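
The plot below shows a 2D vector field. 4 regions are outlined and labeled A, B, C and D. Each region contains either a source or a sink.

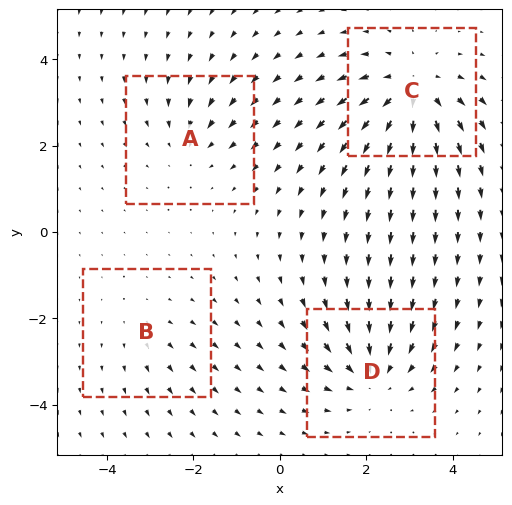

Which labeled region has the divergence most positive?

Divergence at each region's feature centre — A: about -3, B: about +2, C: about +6, D: about -5. Region C is most positive.

C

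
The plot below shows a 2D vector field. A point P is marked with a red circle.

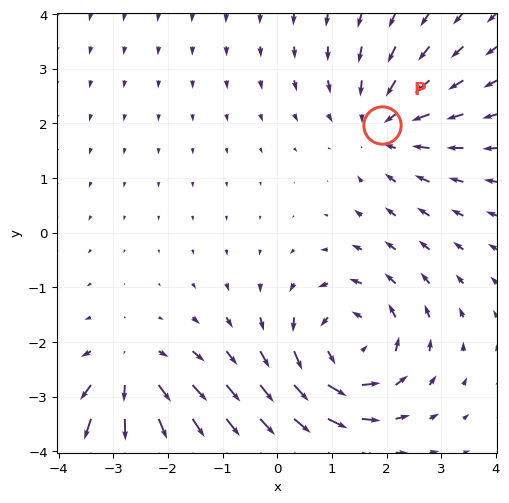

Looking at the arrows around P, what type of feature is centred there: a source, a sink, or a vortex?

sink

At P (1.9, 2.0) the arrows converge inward. Divergence about -3, curl ≈0 — negative divergence with near-zero curl is a sink.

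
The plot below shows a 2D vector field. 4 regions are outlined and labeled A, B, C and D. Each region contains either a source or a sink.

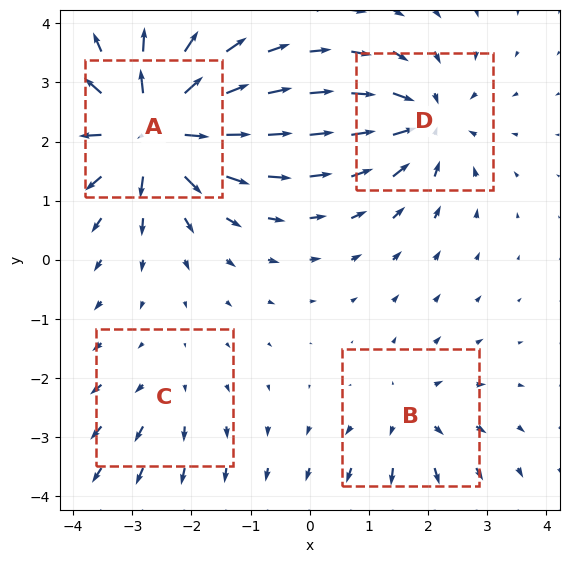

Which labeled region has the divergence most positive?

A

Divergence at each region's feature centre — A: about +9, B: about +4, C: about +2, D: about -5. Region A is most positive.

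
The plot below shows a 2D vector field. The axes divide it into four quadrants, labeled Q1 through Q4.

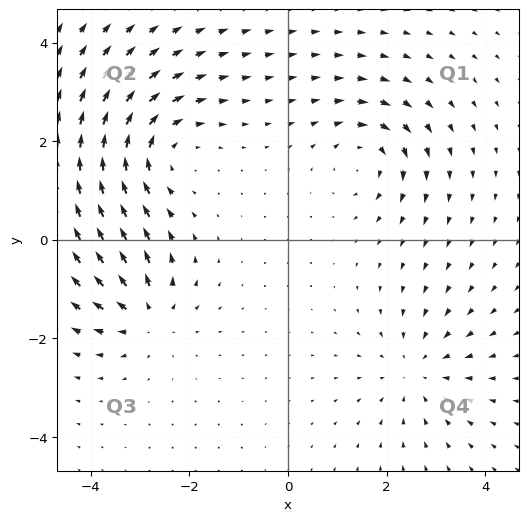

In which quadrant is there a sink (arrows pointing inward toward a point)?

Q4

The sink sits at approximately (2.6, -2.6), which lies in quadrant Q4. The divergence there is about -3, negative as expected for a sink.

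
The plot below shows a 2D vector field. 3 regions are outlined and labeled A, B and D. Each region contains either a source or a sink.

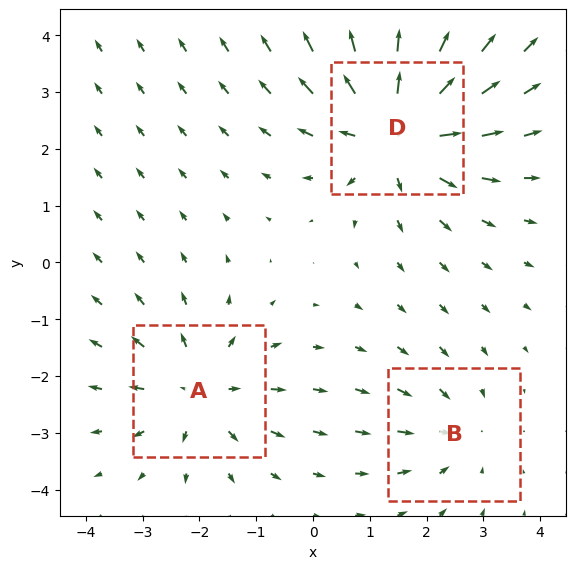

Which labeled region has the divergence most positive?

Divergence at each region's feature centre — A: about +3, B: about -2, D: about +4. Region D is most positive.

D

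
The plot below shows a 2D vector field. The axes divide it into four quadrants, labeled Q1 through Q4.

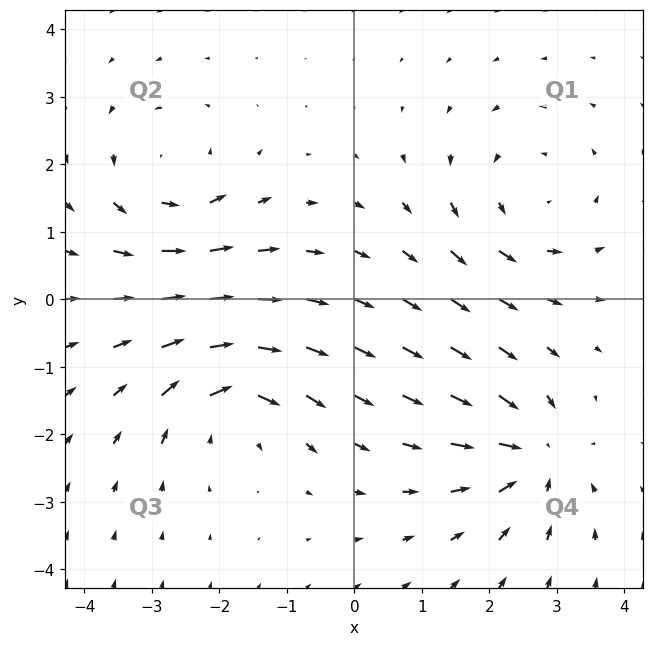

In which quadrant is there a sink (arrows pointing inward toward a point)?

Q4

The sink sits at approximately (2.6, -2.3), which lies in quadrant Q4. The divergence there is about -5, negative as expected for a sink.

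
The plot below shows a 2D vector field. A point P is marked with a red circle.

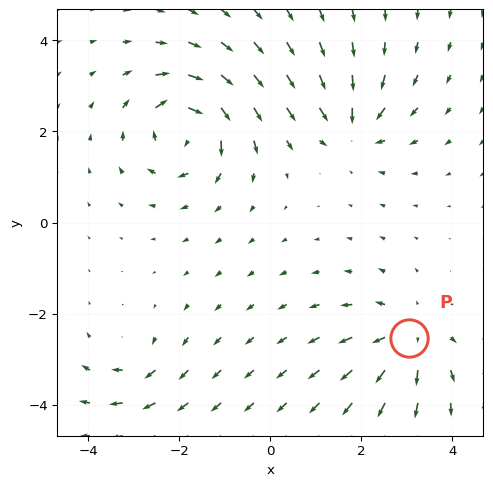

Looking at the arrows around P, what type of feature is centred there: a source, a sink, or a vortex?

source

At P (3.1, -2.5) the arrows spread outward. Divergence about +4, curl ≈0 — positive divergence with near-zero curl is a source.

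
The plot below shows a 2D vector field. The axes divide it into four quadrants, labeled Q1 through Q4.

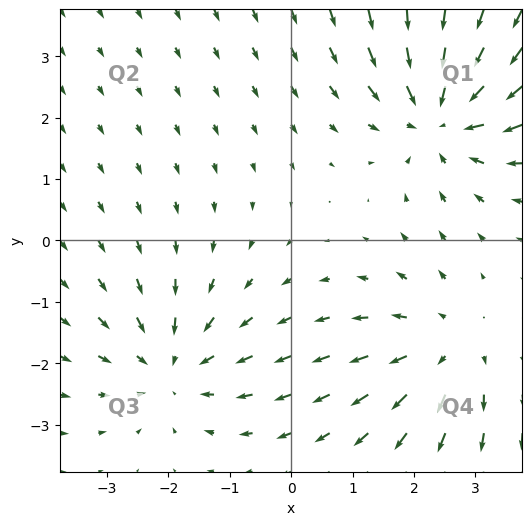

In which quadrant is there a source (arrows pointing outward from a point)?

The source sits at approximately (2.5, -1.7), which lies in quadrant Q4. The divergence there is about +3, positive as expected for a source.

Q4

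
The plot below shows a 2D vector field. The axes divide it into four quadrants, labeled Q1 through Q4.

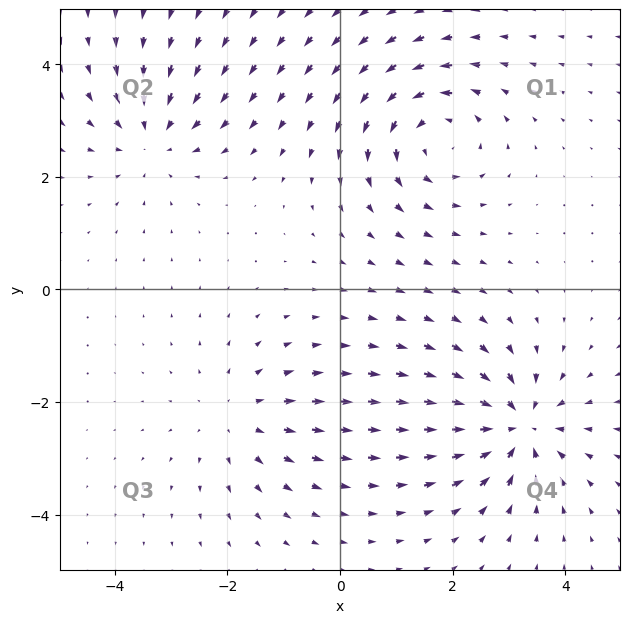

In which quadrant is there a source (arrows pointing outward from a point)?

The source sits at approximately (-1.8, -2.3), which lies in quadrant Q3. The divergence there is about +3, positive as expected for a source.

Q3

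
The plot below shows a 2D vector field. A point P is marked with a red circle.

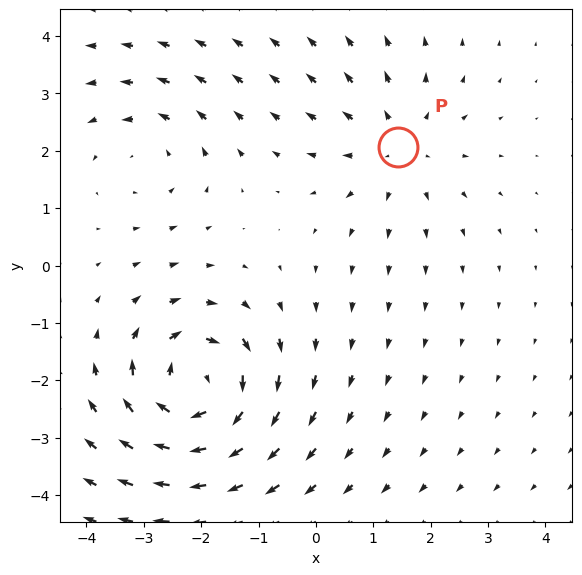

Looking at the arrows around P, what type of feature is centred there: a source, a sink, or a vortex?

source

At P (1.4, 2.1) the arrows spread outward. Divergence about +2, curl ≈0 — positive divergence with near-zero curl is a source.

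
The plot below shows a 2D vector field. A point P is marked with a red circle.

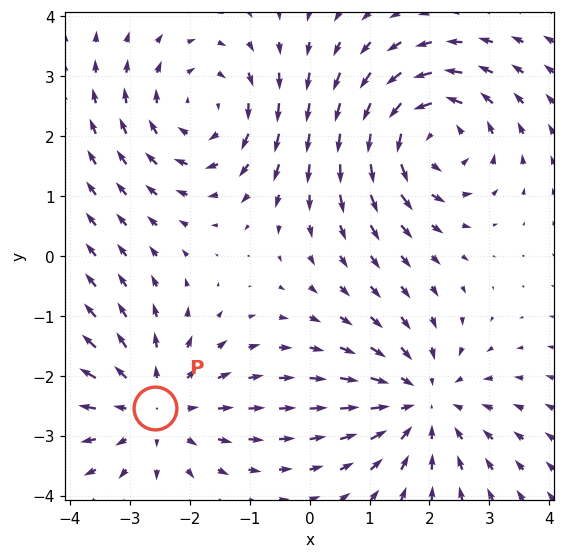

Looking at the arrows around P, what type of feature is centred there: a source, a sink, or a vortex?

At P (-2.6, -2.5) the arrows spread outward. Divergence about +4, curl ≈0 — positive divergence with near-zero curl is a source.

source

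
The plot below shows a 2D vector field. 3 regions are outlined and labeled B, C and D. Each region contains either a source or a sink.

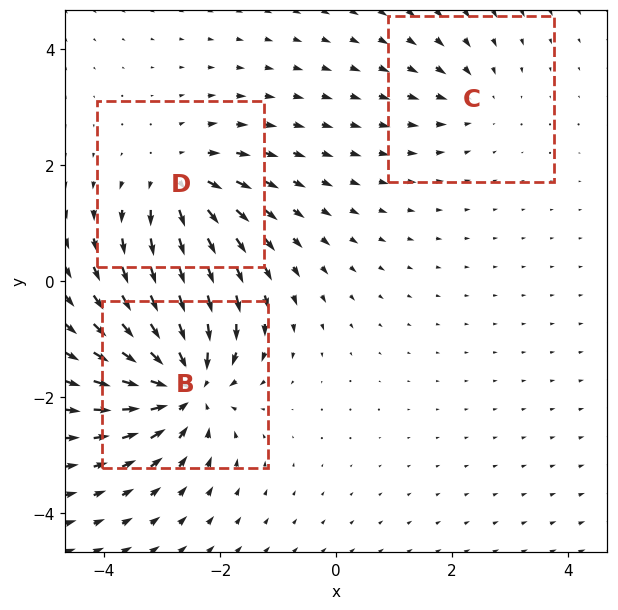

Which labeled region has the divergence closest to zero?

Divergence at each region's feature centre — B: about -6, C: about -2, D: about +4. Region C is closest to zero.

C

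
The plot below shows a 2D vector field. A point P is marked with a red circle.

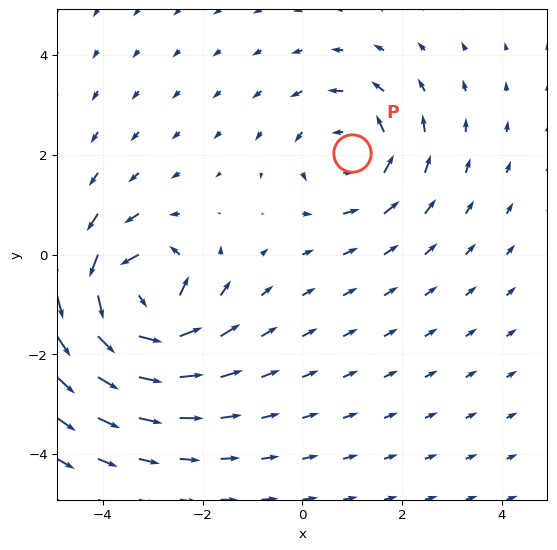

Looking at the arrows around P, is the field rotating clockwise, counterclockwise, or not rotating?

counterclockwise

Near P at (1.0, 2.0) the arrows circulate counterclockwise. The curl (z-component) there is about +4; positive curl means counterclockwise rotation.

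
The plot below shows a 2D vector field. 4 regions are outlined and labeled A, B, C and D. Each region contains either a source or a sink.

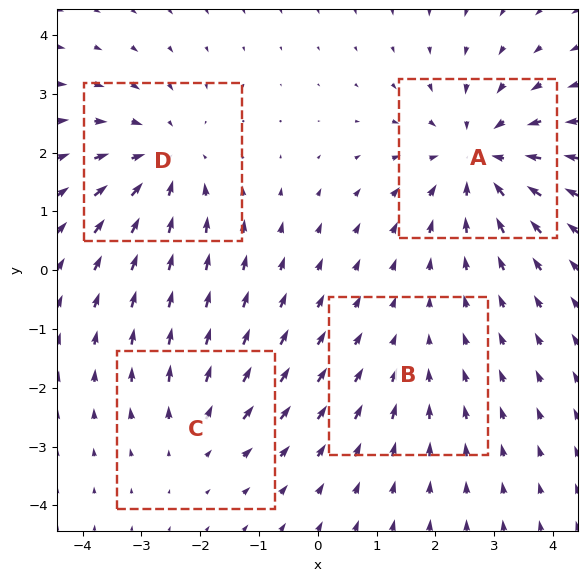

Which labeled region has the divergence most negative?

Divergence at each region's feature centre — A: about -5, B: about -2, C: about +3, D: about -4. Region A is most negative.

A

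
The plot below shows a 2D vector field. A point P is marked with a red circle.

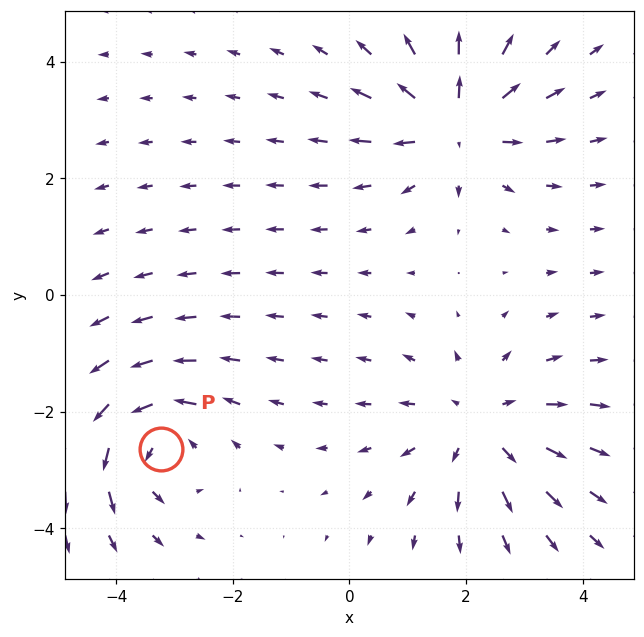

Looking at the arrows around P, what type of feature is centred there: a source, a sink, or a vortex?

vortex

At P (-3.2, -2.6) the arrows circulate counterclockwise. Divergence ≈0, curl about +4 — near-zero divergence with nonzero curl is a vortex.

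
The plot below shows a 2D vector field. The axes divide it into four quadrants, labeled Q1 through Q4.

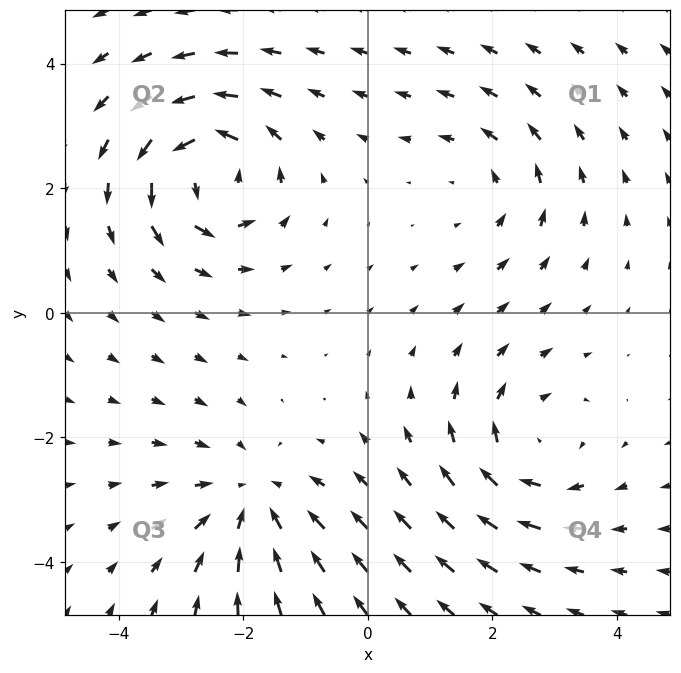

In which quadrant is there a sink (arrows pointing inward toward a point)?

Q3

The sink sits at approximately (-1.9, -3.0), which lies in quadrant Q3. The divergence there is about -4, negative as expected for a sink.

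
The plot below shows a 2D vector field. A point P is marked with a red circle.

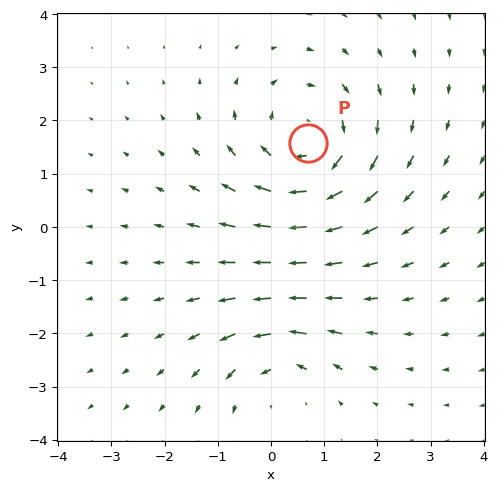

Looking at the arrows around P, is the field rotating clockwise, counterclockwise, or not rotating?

Near P at (0.7, 1.6) the arrows circulate clockwise. The curl (z-component) there is about -4; negative curl means clockwise rotation.

clockwise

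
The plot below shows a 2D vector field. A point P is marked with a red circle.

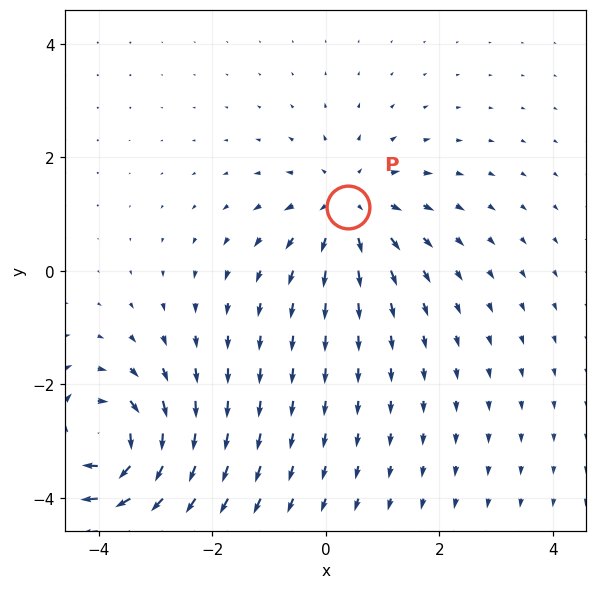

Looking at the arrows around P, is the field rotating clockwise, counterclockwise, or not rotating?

not rotating

Near P at (0.4, 1.1) the arrows show no circulation. The curl there is ≈0.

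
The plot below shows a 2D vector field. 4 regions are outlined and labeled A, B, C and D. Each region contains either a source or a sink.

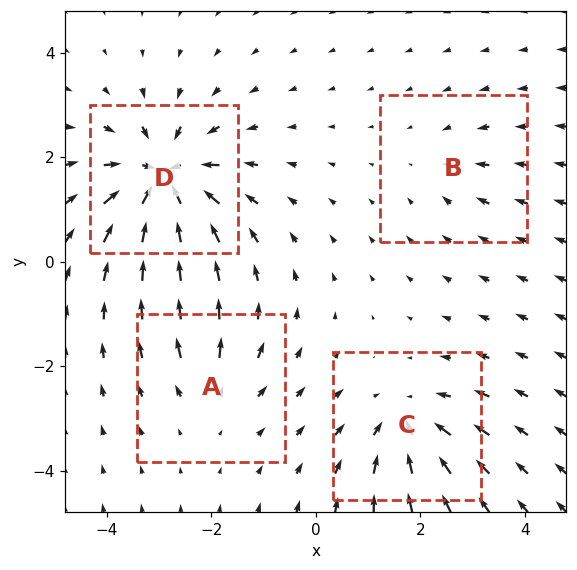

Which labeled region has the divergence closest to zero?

B

Divergence at each region's feature centre — A: about +3, B: about -2, C: about -5, D: about -8. Region B is closest to zero.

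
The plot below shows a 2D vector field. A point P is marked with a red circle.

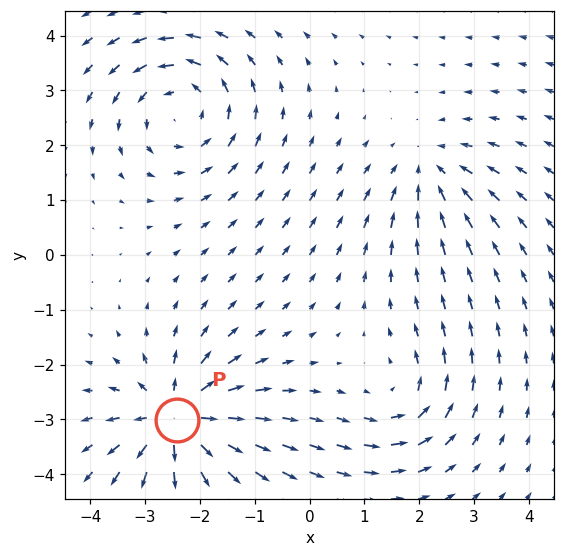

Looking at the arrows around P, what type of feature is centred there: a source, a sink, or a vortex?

At P (-2.4, -3.0) the arrows spread outward. Divergence about +7, curl ≈0 — positive divergence with near-zero curl is a source.

source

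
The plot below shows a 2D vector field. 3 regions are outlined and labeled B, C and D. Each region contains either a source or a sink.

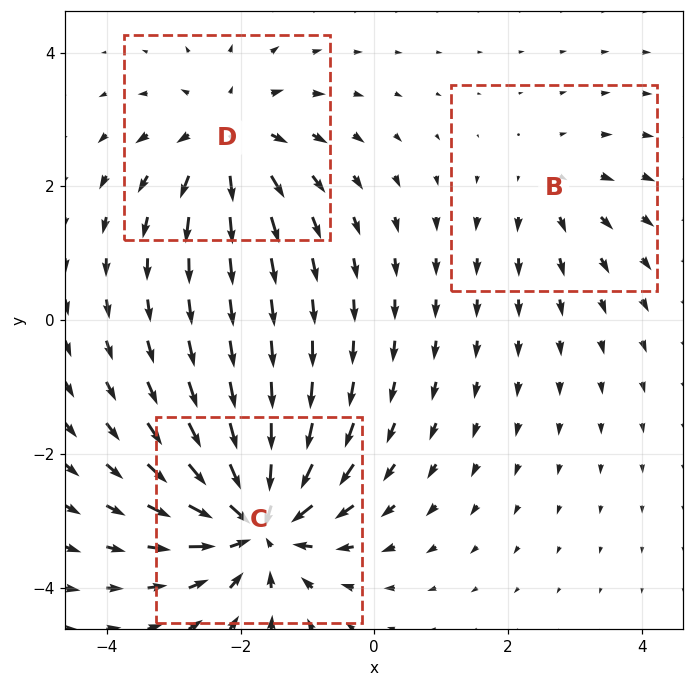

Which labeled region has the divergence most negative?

Divergence at each region's feature centre — B: about +2, C: about -6, D: about +4. Region C is most negative.

C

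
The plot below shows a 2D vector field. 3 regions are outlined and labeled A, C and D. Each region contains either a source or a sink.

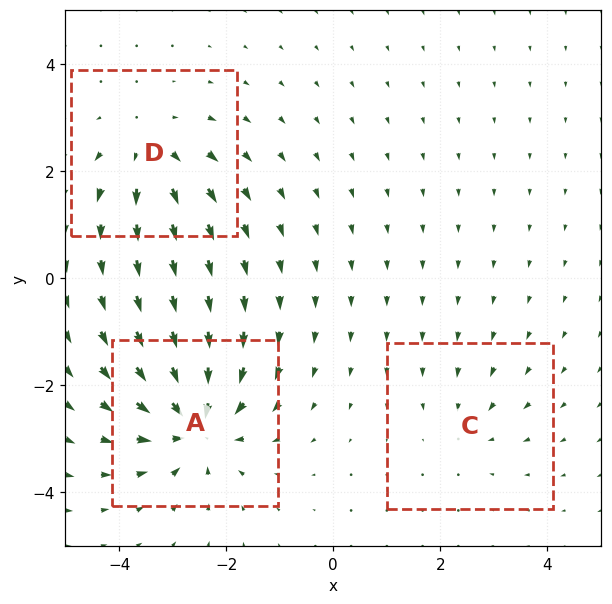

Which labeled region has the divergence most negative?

Divergence at each region's feature centre — A: about -6, C: about -2, D: about +4. Region A is most negative.

A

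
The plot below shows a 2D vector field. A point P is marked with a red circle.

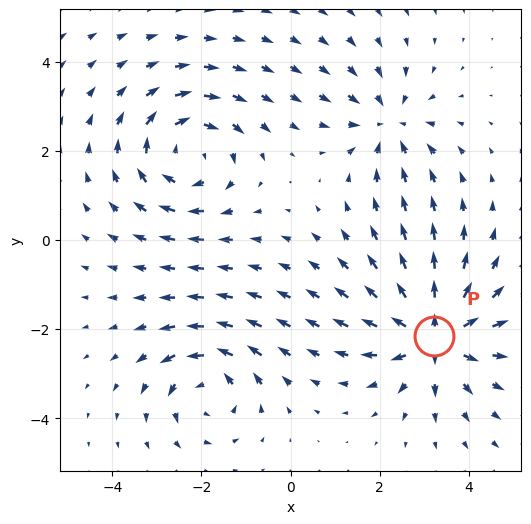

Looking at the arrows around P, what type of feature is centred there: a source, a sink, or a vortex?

source

At P (3.2, -2.2) the arrows spread outward. Divergence about +5, curl ≈0 — positive divergence with near-zero curl is a source.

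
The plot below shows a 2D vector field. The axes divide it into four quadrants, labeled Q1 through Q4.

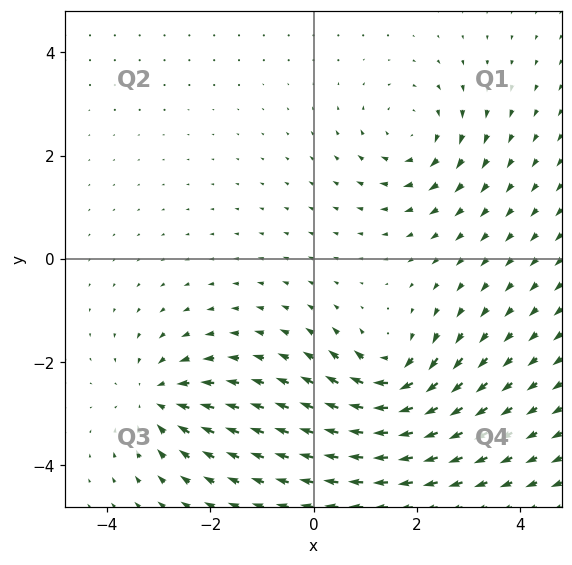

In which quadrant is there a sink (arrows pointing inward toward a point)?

Q3

The sink sits at approximately (-3.0, -2.7), which lies in quadrant Q3. The divergence there is about -4, negative as expected for a sink.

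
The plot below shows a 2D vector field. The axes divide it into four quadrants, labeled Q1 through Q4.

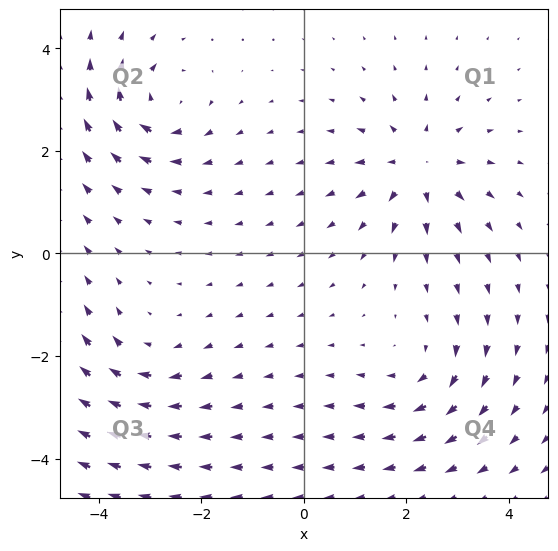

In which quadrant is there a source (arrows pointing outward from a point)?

The source sits at approximately (2.2, 1.7), which lies in quadrant Q1. The divergence there is about +5, positive as expected for a source.

Q1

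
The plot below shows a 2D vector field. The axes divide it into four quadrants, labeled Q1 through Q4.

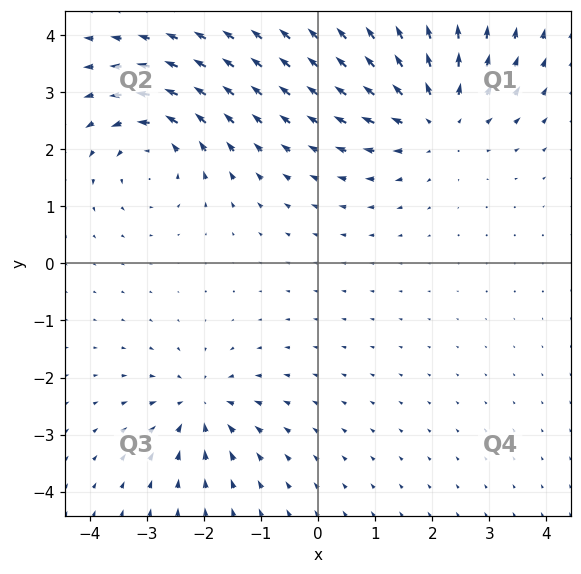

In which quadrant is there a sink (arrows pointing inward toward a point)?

Q3

The sink sits at approximately (-2.1, -2.5), which lies in quadrant Q3. The divergence there is about -4, negative as expected for a sink.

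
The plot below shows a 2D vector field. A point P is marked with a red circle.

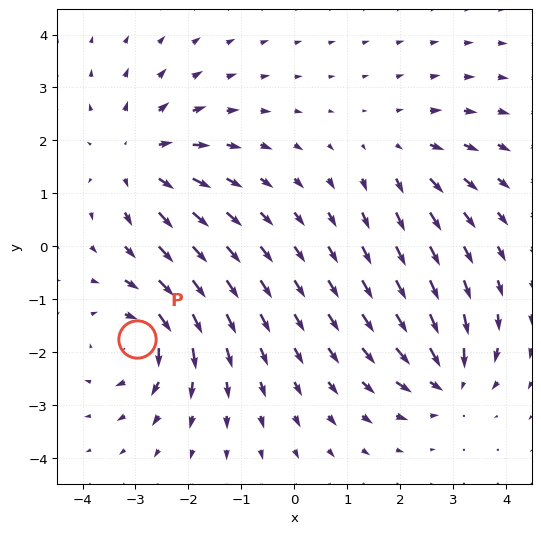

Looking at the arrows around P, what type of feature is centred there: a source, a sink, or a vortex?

At P (-3.0, -1.7) the arrows circulate clockwise. Divergence ≈0, curl about -6 — near-zero divergence with nonzero curl is a vortex.

vortex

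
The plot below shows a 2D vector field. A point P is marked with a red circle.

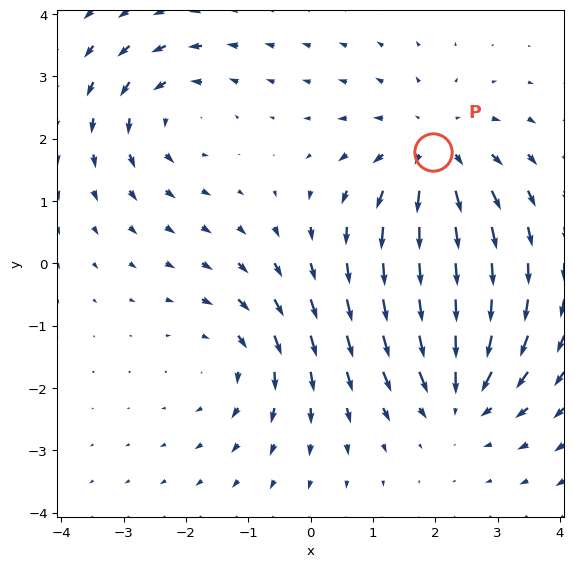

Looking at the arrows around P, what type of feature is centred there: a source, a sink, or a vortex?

source

At P (2.0, 1.8) the arrows spread outward. Divergence about +4, curl ≈0 — positive divergence with near-zero curl is a source.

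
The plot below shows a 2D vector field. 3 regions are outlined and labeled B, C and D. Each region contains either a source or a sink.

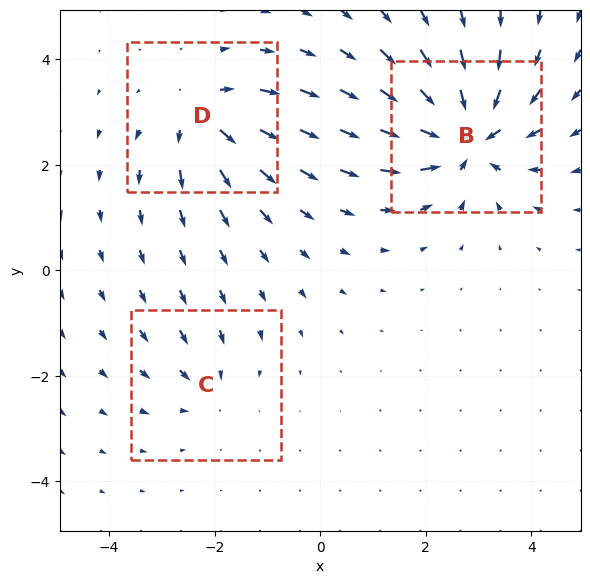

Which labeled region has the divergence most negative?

Divergence at each region's feature centre — B: about -6, C: about -2, D: about +4. Region B is most negative.

B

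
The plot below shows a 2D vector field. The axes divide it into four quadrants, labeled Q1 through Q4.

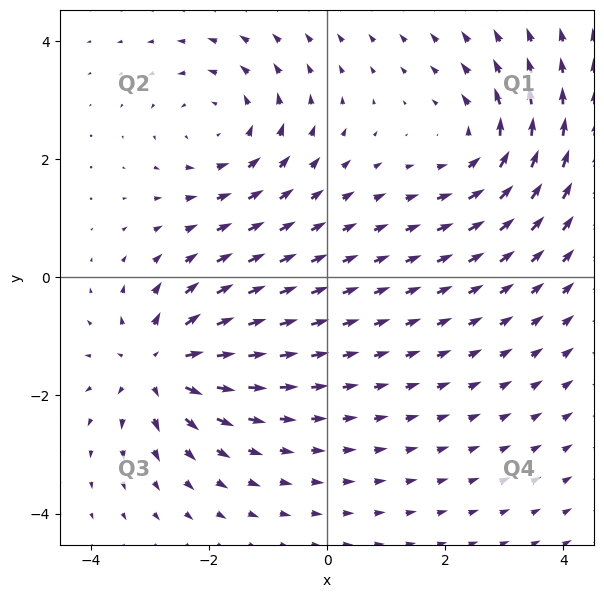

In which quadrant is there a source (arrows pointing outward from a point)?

Q3

The source sits at approximately (-2.8, -1.5), which lies in quadrant Q3. The divergence there is about +5, positive as expected for a source.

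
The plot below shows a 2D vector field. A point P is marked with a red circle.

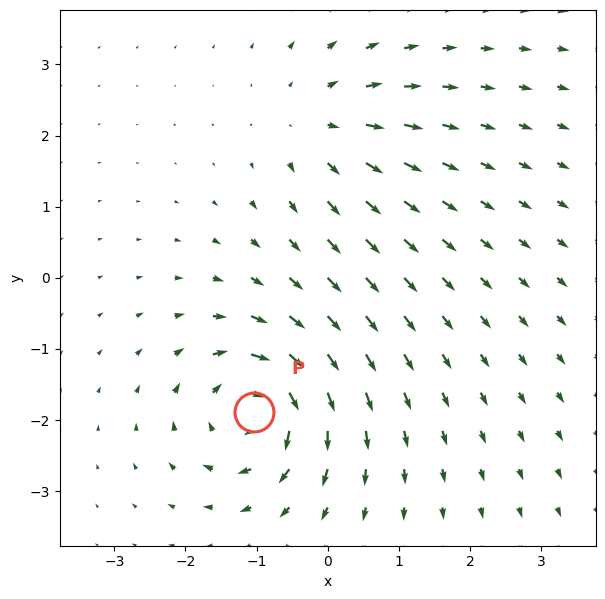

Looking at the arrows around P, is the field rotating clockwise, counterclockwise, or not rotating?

Near P at (-1.0, -1.9) the arrows circulate clockwise. The curl (z-component) there is about -7; negative curl means clockwise rotation.

clockwise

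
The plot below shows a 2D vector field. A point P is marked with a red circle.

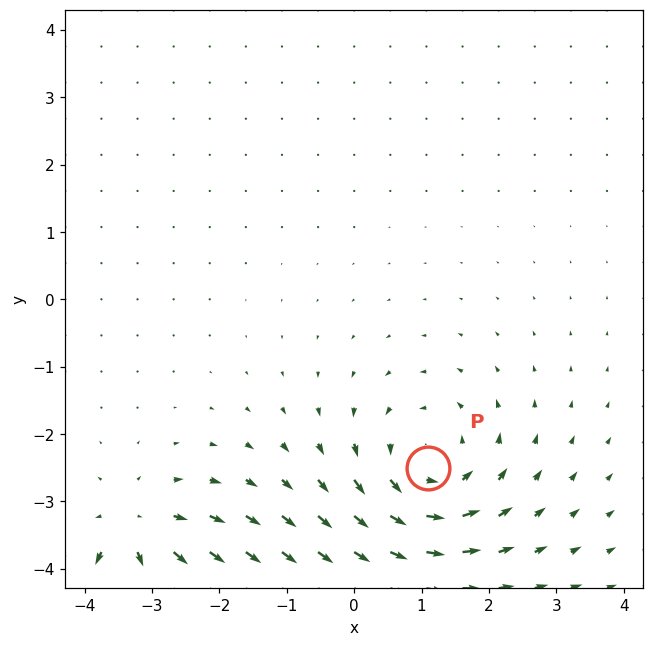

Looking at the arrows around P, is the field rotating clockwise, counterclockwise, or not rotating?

counterclockwise

Near P at (1.1, -2.5) the arrows circulate counterclockwise. The curl (z-component) there is about +4; positive curl means counterclockwise rotation.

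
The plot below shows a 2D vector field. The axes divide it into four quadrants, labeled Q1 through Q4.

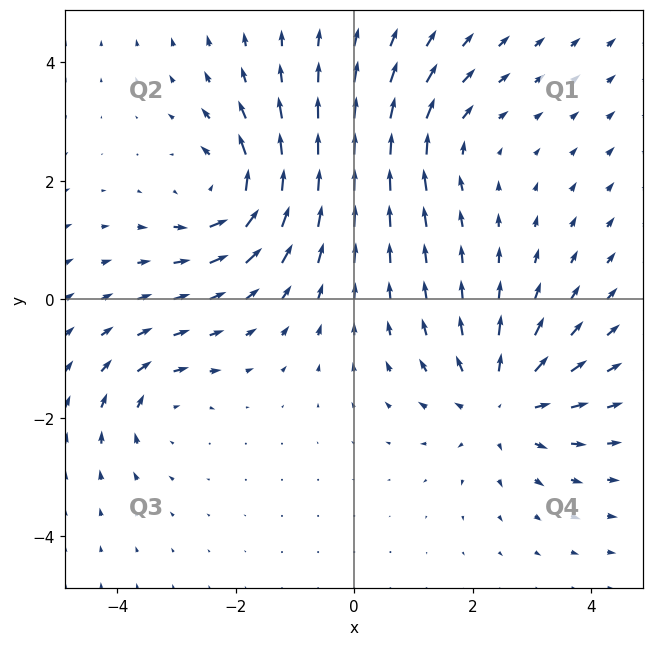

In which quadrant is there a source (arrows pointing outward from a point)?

The source sits at approximately (2.5, -1.7), which lies in quadrant Q4. The divergence there is about +5, positive as expected for a source.

Q4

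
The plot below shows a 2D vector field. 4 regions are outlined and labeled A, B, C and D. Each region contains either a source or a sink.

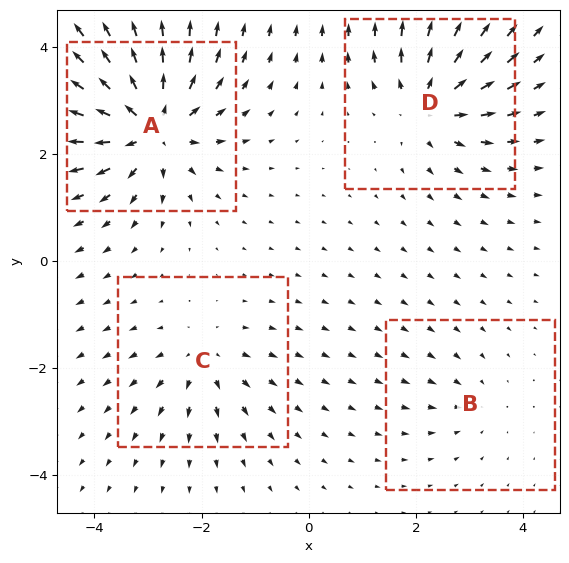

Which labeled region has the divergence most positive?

Divergence at each region's feature centre — A: about +9, B: about -3, C: about +4, D: about +6. Region A is most positive.

A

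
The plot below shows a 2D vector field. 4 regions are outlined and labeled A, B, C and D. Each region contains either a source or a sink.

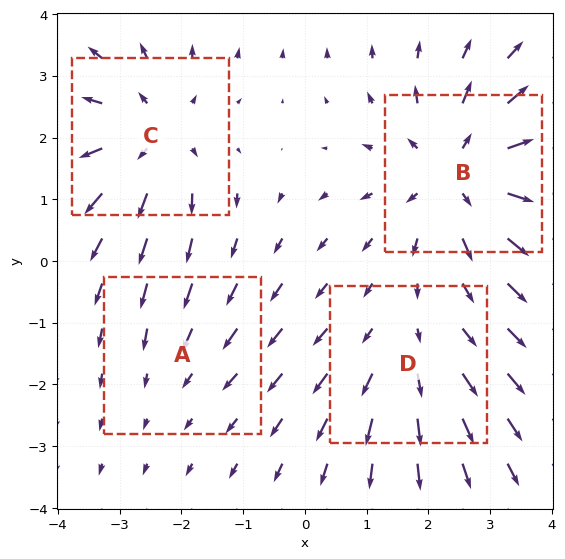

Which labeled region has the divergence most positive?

B

Divergence at each region's feature centre — A: about -2, B: about +6, C: about +4, D: about +3. Region B is most positive.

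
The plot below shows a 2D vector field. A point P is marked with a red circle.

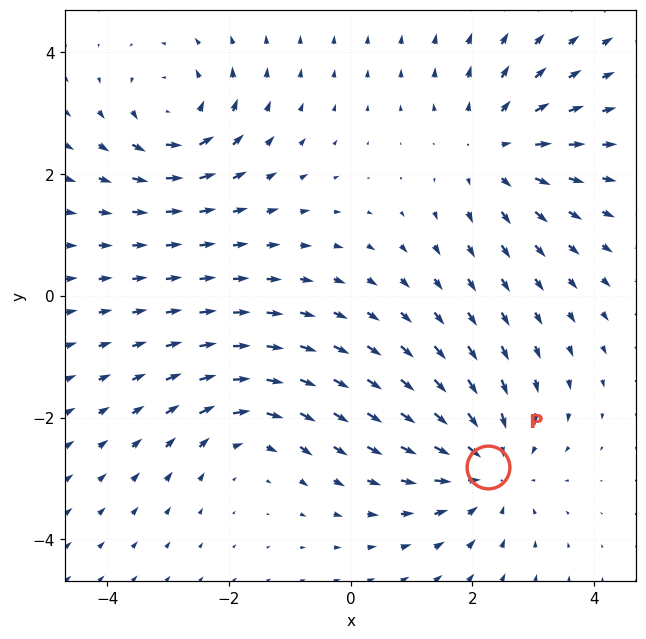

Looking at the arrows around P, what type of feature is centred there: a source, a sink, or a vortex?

At P (2.3, -2.8) the arrows converge inward. Divergence about -4, curl ≈0 — negative divergence with near-zero curl is a sink.

sink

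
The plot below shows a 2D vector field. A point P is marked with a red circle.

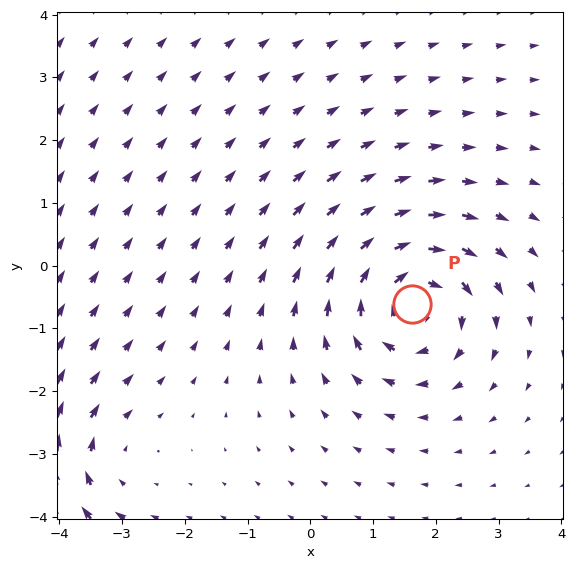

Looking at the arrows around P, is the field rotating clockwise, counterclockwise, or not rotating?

Near P at (1.6, -0.6) the arrows circulate clockwise. The curl (z-component) there is about -6; negative curl means clockwise rotation.

clockwise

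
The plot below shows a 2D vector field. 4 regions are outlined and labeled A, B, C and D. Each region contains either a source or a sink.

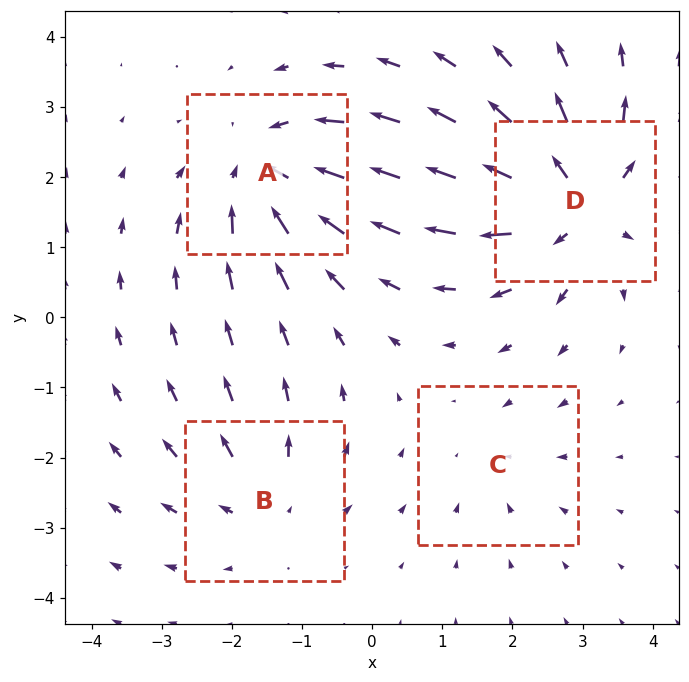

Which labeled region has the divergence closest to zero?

Divergence at each region's feature centre — A: about -5, B: about +3, C: about -2, D: about +6. Region C is closest to zero.

C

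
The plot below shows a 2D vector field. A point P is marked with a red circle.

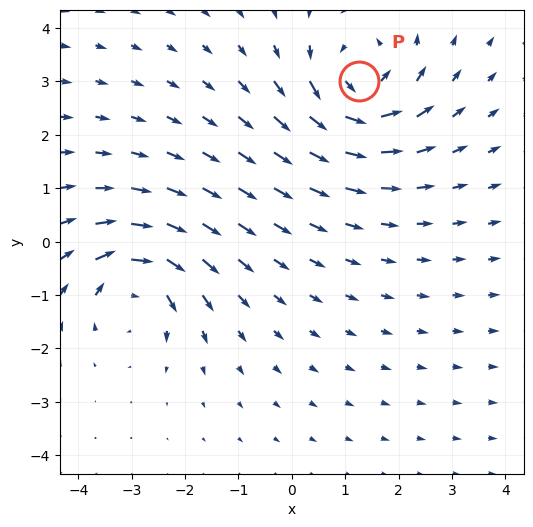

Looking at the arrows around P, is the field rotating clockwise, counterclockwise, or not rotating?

Near P at (1.3, 3.0) the arrows circulate counterclockwise. The curl (z-component) there is about +5; positive curl means counterclockwise rotation.

counterclockwise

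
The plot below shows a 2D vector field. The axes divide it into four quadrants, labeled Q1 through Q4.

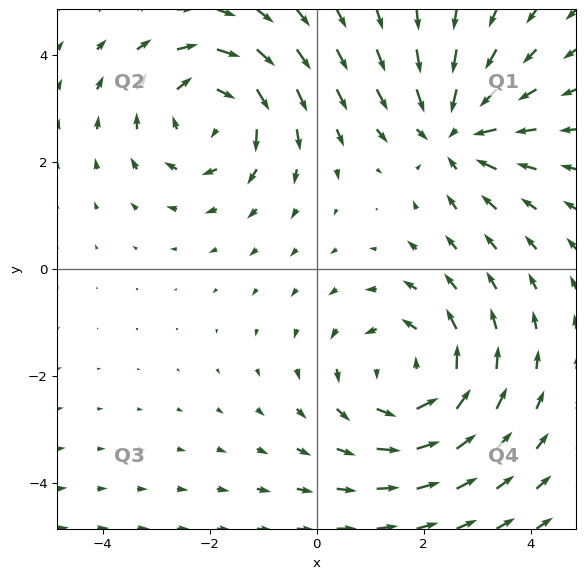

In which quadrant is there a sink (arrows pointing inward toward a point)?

The sink sits at approximately (2.6, 2.6), which lies in quadrant Q1. The divergence there is about -3, negative as expected for a sink.

Q1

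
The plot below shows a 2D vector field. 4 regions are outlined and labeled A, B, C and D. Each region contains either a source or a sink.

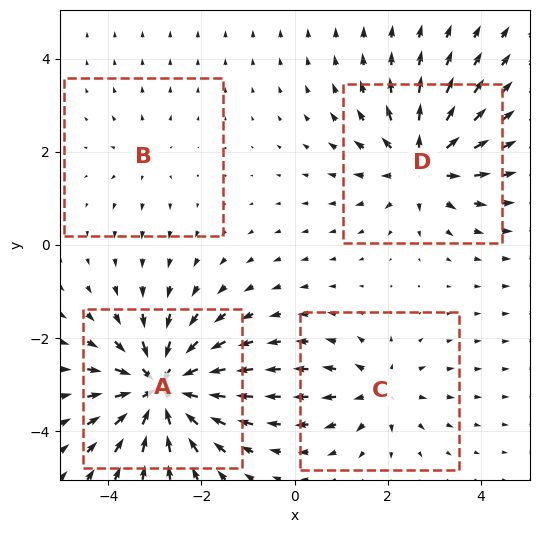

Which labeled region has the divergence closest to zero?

B

Divergence at each region's feature centre — A: about -8, B: about +2, C: about +4, D: about +6. Region B is closest to zero.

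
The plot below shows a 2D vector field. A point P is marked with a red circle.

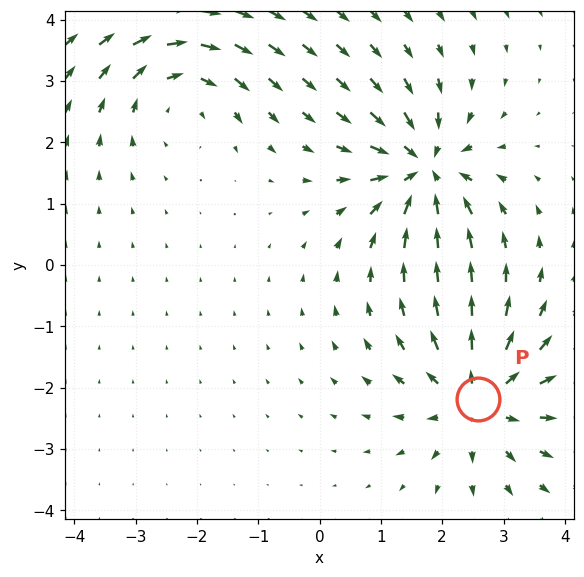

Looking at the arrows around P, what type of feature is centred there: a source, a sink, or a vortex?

At P (2.6, -2.2) the arrows spread outward. Divergence about +4, curl ≈0 — positive divergence with near-zero curl is a source.

source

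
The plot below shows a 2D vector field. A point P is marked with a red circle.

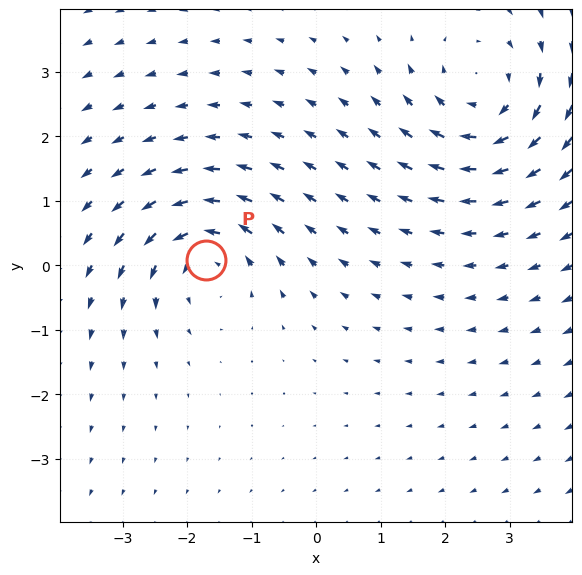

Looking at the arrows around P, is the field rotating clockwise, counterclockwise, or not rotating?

counterclockwise

Near P at (-1.7, 0.1) the arrows circulate counterclockwise. The curl (z-component) there is about +3; positive curl means counterclockwise rotation.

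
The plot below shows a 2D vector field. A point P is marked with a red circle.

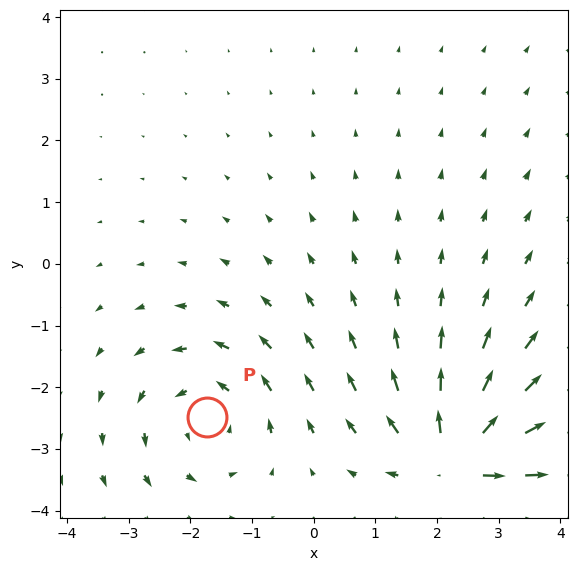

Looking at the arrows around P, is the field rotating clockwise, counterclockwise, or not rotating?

counterclockwise

Near P at (-1.7, -2.5) the arrows circulate counterclockwise. The curl (z-component) there is about +3; positive curl means counterclockwise rotation.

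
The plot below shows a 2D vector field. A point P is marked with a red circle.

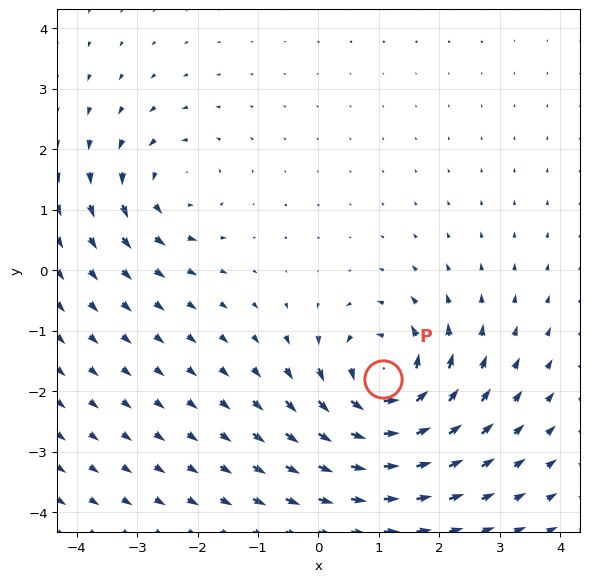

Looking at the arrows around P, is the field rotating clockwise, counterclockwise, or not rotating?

counterclockwise

Near P at (1.1, -1.8) the arrows circulate counterclockwise. The curl (z-component) there is about +6; positive curl means counterclockwise rotation.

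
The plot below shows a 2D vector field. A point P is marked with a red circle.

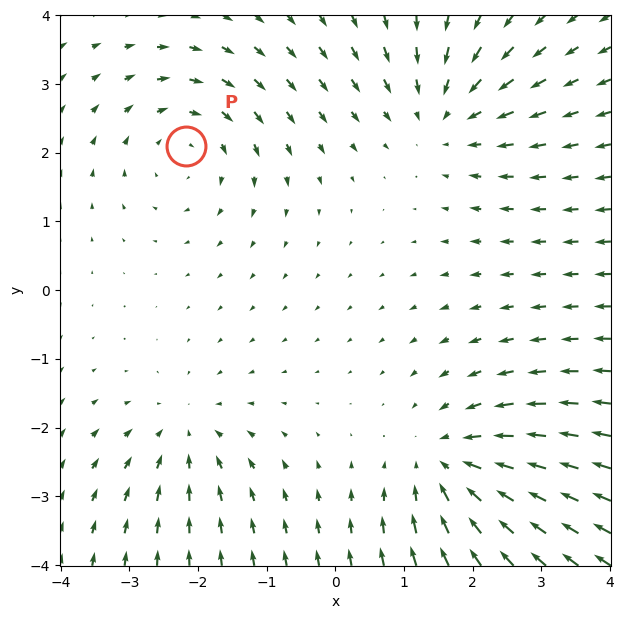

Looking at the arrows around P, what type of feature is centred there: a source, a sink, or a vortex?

At P (-2.2, 2.1) the arrows circulate clockwise. Divergence ≈0, curl about -3 — near-zero divergence with nonzero curl is a vortex.

vortex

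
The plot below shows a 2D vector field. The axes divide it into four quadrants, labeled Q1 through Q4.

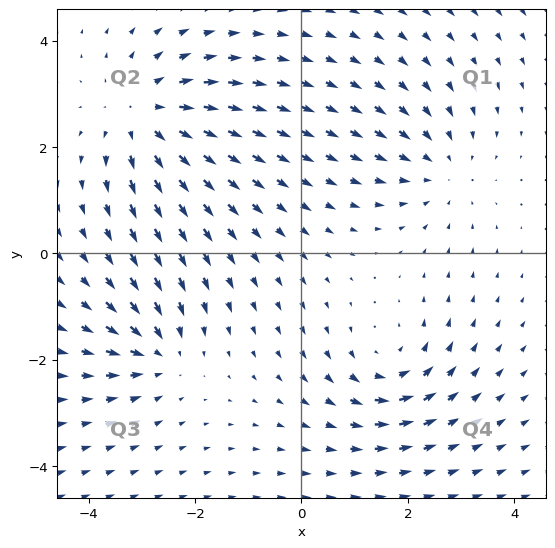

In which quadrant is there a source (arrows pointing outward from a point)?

The source sits at approximately (-3.0, 2.6), which lies in quadrant Q2. The divergence there is about +4, positive as expected for a source.

Q2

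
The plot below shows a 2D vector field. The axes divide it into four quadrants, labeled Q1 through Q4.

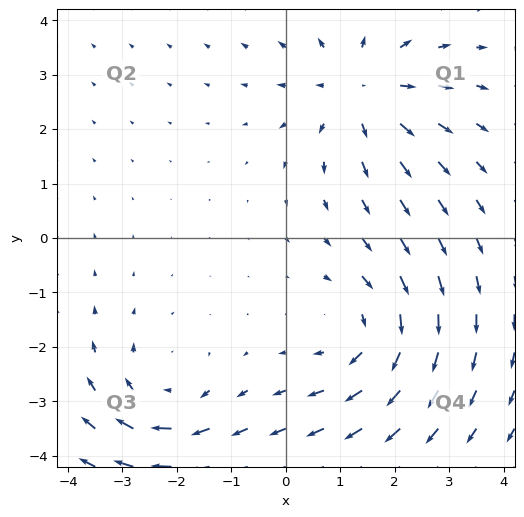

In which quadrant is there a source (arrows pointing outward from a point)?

Q1

The source sits at approximately (1.4, 2.7), which lies in quadrant Q1. The divergence there is about +3, positive as expected for a source.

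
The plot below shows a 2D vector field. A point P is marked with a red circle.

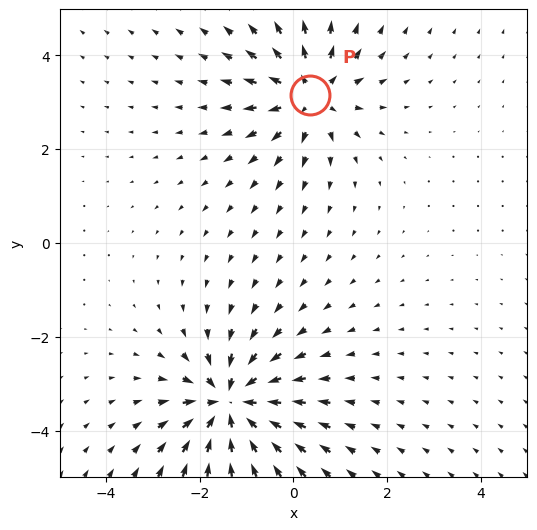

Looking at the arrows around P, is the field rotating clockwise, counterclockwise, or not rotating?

not rotating

Near P at (0.4, 3.2) the arrows show no circulation. The curl there is ≈0.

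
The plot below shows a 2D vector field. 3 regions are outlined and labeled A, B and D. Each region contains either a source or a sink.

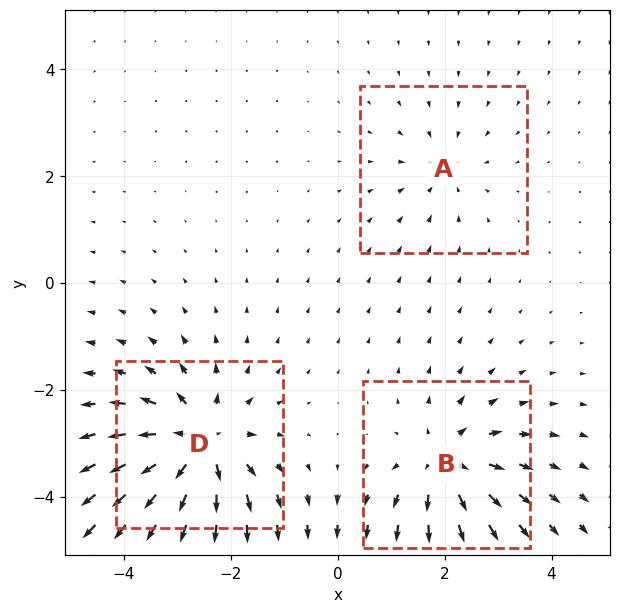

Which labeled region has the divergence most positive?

D

Divergence at each region's feature centre — A: about -2, B: about +4, D: about +6. Region D is most positive.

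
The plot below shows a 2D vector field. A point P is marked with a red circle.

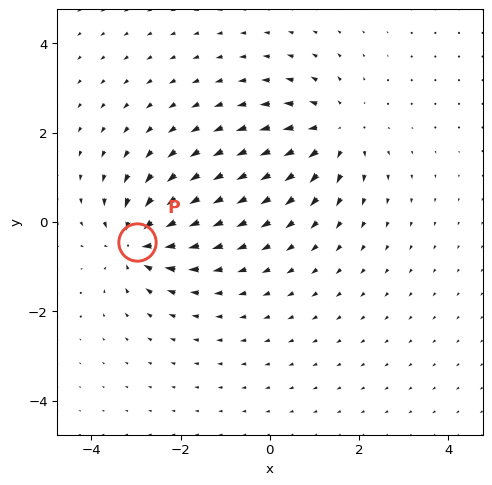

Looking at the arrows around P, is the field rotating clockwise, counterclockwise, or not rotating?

not rotating

Near P at (-3.0, -0.4) the arrows show no circulation. The curl there is ≈0.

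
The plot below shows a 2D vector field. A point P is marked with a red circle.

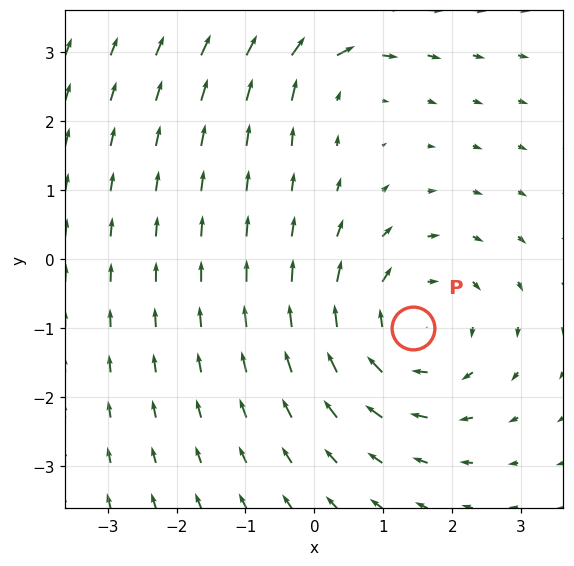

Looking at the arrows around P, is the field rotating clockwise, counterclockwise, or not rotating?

Near P at (1.4, -1.0) the arrows circulate clockwise. The curl (z-component) there is about -4; negative curl means clockwise rotation.

clockwise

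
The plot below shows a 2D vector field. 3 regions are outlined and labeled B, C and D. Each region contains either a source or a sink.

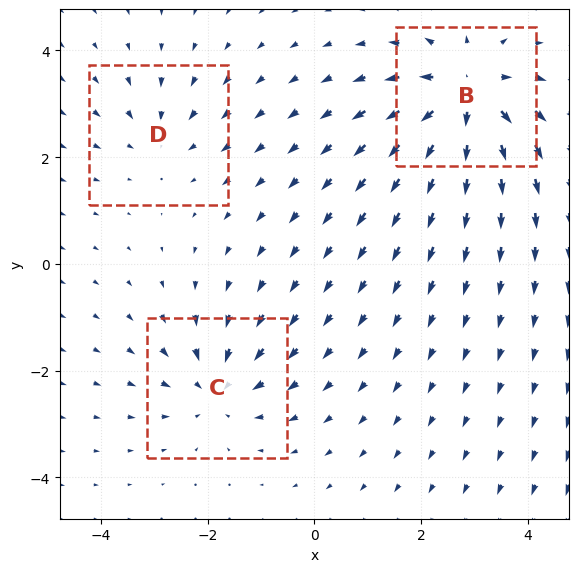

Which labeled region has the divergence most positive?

B

Divergence at each region's feature centre — B: about +5, C: about -3, D: about -2. Region B is most positive.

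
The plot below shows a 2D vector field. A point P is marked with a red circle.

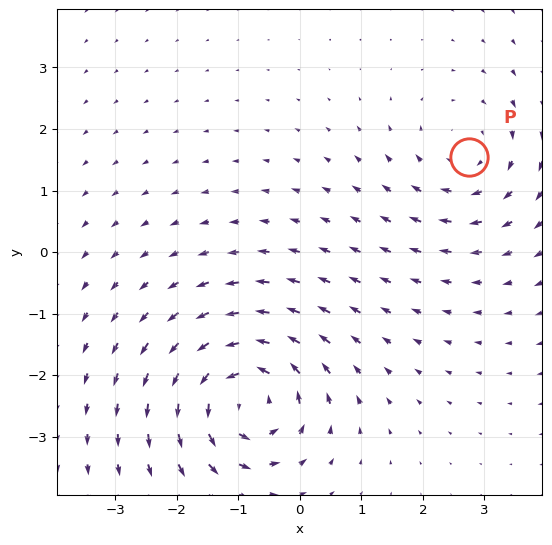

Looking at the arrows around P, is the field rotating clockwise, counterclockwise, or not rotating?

clockwise

Near P at (2.7, 1.5) the arrows circulate clockwise. The curl (z-component) there is about -3; negative curl means clockwise rotation.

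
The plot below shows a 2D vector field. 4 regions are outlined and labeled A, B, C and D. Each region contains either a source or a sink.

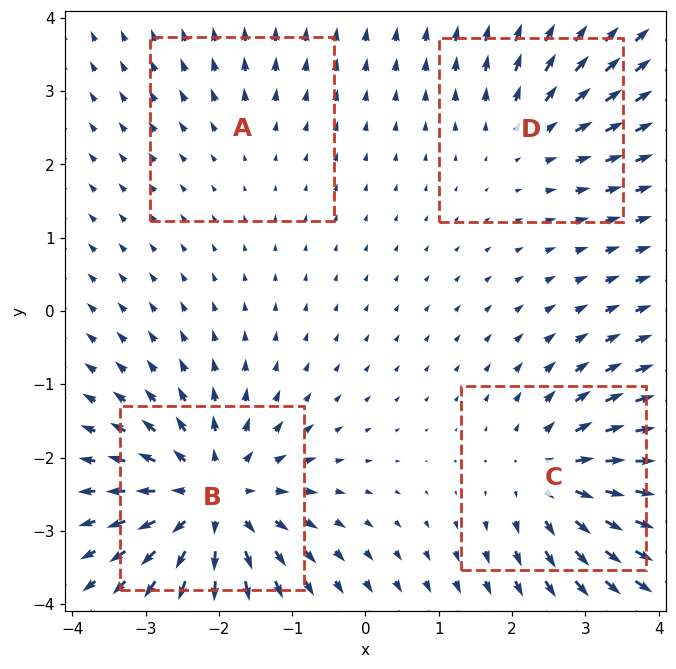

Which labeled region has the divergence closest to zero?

Divergence at each region's feature centre — A: about +2, B: about +8, C: about +6, D: about +4. Region A is closest to zero.

A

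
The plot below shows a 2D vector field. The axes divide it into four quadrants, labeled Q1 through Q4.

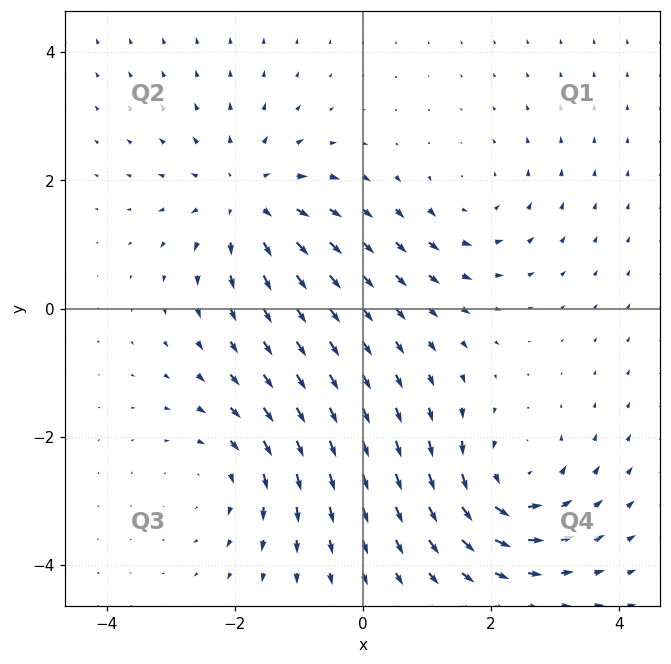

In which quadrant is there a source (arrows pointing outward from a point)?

Q2

The source sits at approximately (-1.8, 1.7), which lies in quadrant Q2. The divergence there is about +5, positive as expected for a source.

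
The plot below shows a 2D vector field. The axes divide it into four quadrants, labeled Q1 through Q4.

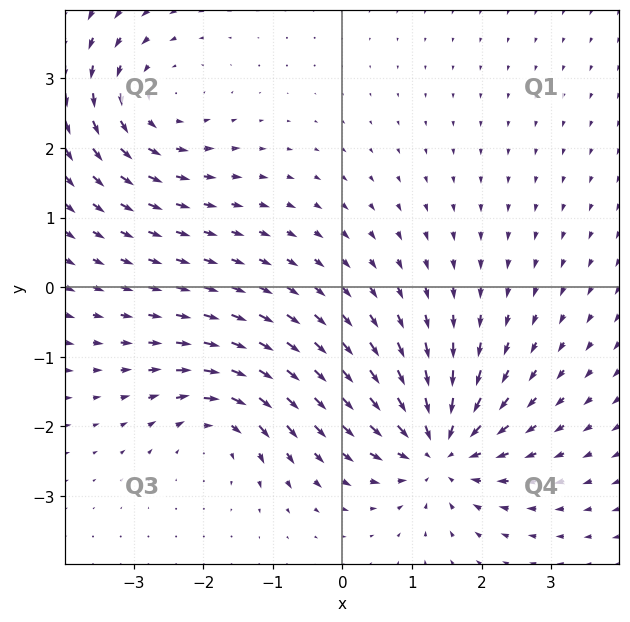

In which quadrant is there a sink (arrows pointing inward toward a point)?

Q4

The sink sits at approximately (1.4, -2.3), which lies in quadrant Q4. The divergence there is about -6, negative as expected for a sink.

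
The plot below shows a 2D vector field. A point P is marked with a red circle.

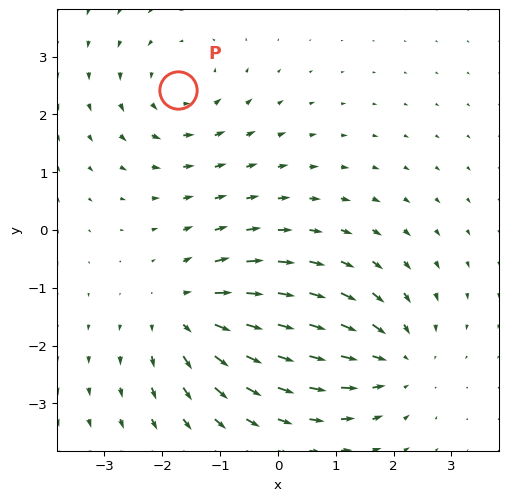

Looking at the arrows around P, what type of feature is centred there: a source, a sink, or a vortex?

vortex

At P (-1.7, 2.4) the arrows circulate counterclockwise. Divergence ≈0, curl about +3 — near-zero divergence with nonzero curl is a vortex.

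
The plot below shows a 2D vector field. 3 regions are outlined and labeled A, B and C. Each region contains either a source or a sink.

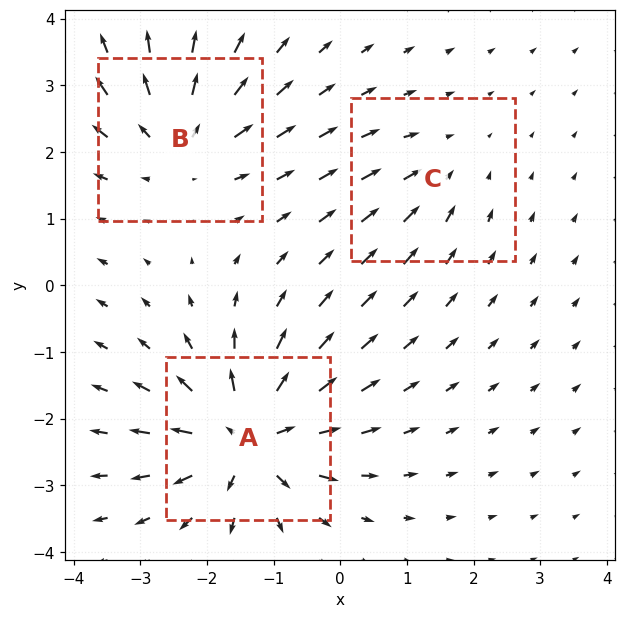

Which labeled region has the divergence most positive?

A

Divergence at each region's feature centre — A: about +6, B: about +4, C: about -2. Region A is most positive.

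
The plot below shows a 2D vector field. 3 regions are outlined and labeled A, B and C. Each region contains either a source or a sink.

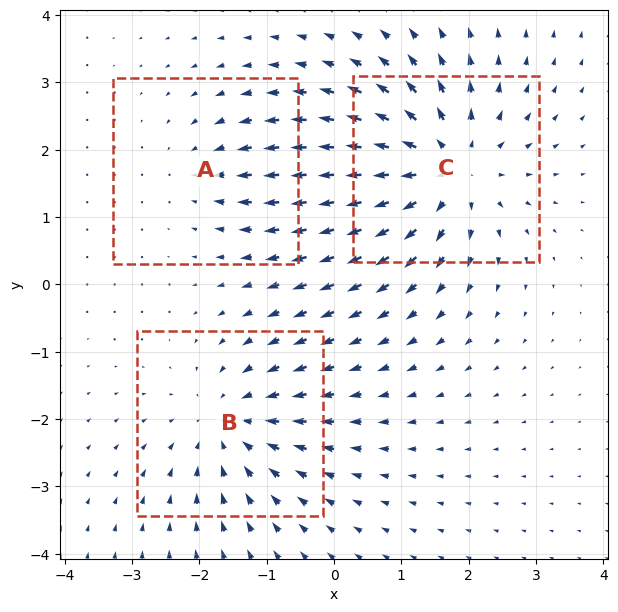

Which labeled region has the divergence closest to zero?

A

Divergence at each region's feature centre — A: about -2, B: about -3, C: about +4. Region A is closest to zero.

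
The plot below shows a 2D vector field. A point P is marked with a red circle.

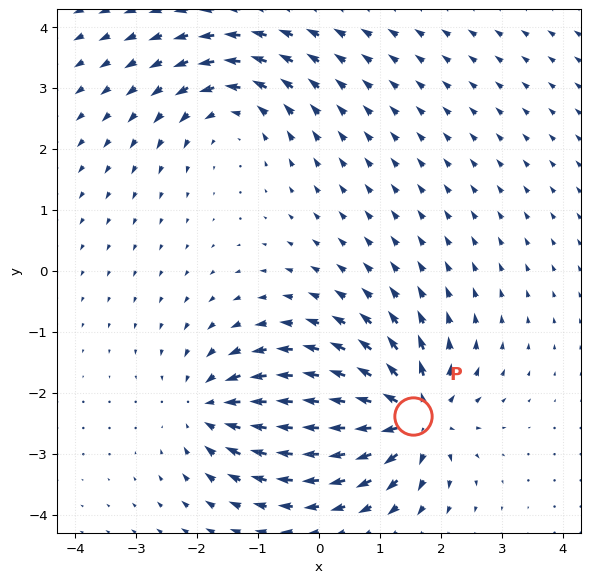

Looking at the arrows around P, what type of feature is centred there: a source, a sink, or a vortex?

source

At P (1.5, -2.4) the arrows spread outward. Divergence about +6, curl ≈0 — positive divergence with near-zero curl is a source.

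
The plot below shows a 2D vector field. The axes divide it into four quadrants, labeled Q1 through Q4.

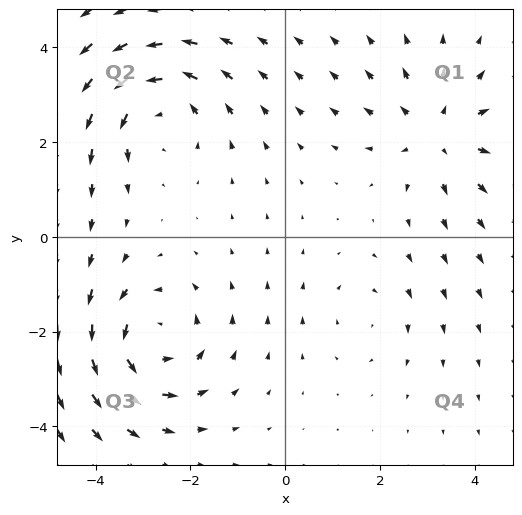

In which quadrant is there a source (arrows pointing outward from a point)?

The source sits at approximately (3.2, 2.2), which lies in quadrant Q1. The divergence there is about +4, positive as expected for a source.

Q1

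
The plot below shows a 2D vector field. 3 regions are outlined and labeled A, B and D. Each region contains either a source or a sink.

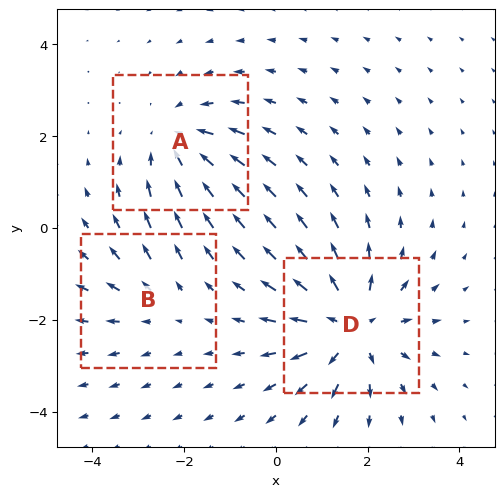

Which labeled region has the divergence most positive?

D

Divergence at each region's feature centre — A: about -3, B: about +2, D: about +4. Region D is most positive.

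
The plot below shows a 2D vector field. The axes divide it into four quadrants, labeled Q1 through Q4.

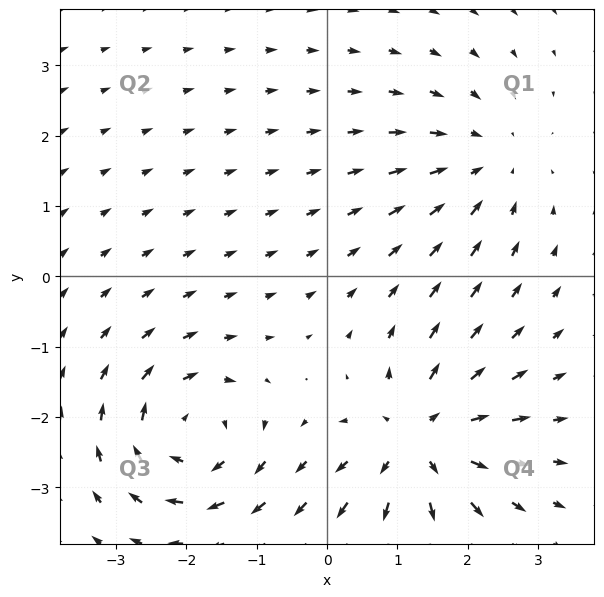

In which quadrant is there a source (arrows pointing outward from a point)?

Q4

The source sits at approximately (1.3, -2.3), which lies in quadrant Q4. The divergence there is about +5, positive as expected for a source.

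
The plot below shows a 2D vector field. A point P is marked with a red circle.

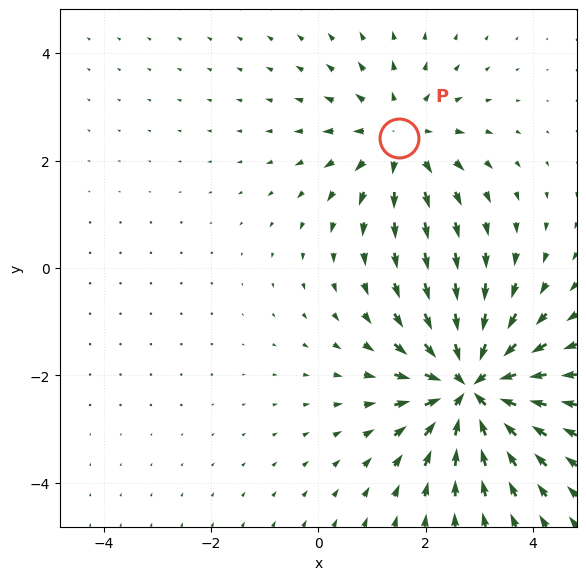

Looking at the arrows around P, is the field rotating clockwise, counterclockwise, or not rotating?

Near P at (1.5, 2.4) the arrows show no circulation. The curl there is ≈0.

not rotating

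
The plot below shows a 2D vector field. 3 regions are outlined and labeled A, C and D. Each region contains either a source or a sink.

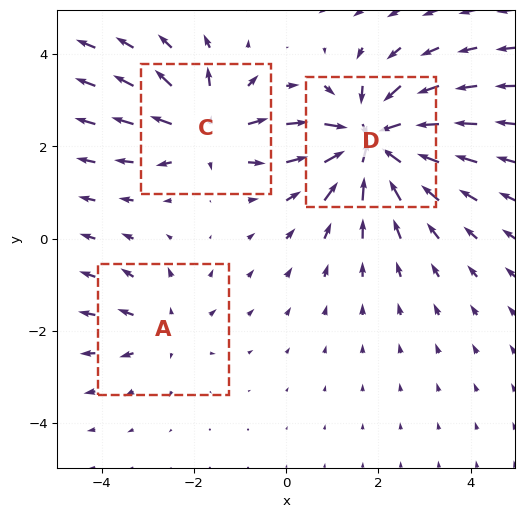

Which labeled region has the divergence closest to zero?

Divergence at each region's feature centre — A: about +2, C: about +4, D: about -6. Region A is closest to zero.

A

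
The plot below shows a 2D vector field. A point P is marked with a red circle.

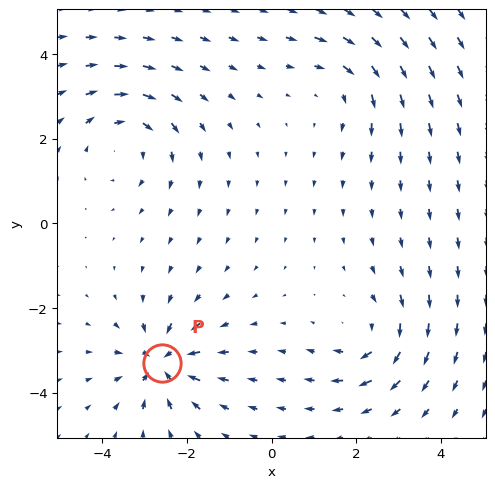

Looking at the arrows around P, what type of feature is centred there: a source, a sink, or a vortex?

At P (-2.6, -3.3) the arrows converge inward. Divergence about -7, curl ≈0 — negative divergence with near-zero curl is a sink.

sink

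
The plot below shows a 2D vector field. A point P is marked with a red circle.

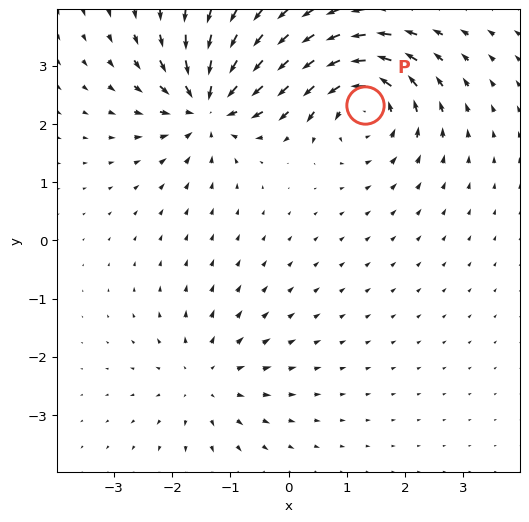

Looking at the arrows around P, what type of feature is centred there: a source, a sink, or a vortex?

vortex

At P (1.3, 2.3) the arrows circulate counterclockwise. Divergence ≈0, curl about +7 — near-zero divergence with nonzero curl is a vortex.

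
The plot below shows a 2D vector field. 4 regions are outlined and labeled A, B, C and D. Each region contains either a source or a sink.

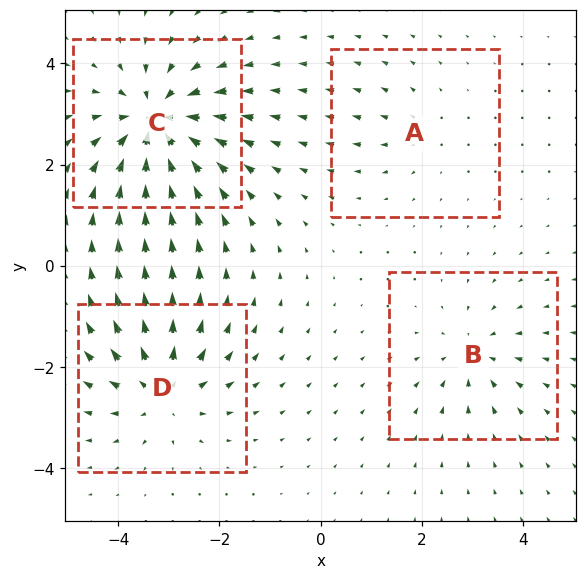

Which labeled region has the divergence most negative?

Divergence at each region's feature centre — A: about +2, B: about -4, C: about -7, D: about +5. Region C is most negative.

C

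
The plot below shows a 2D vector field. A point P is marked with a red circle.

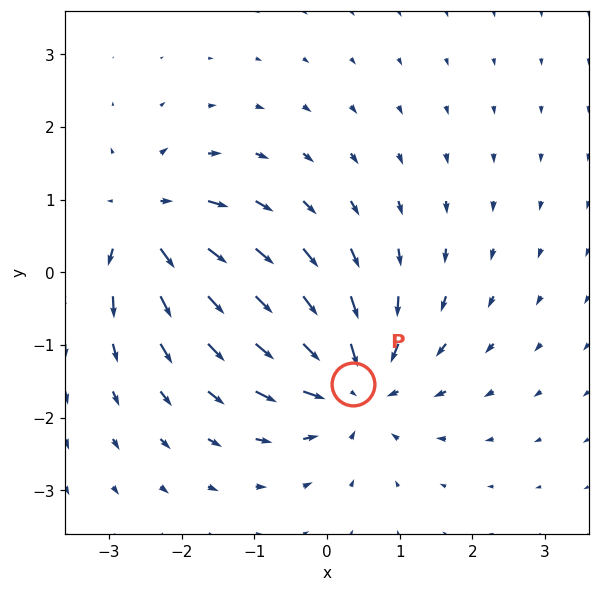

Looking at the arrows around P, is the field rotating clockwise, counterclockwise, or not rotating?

Near P at (0.4, -1.5) the arrows show no circulation. The curl there is ≈0.

not rotating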